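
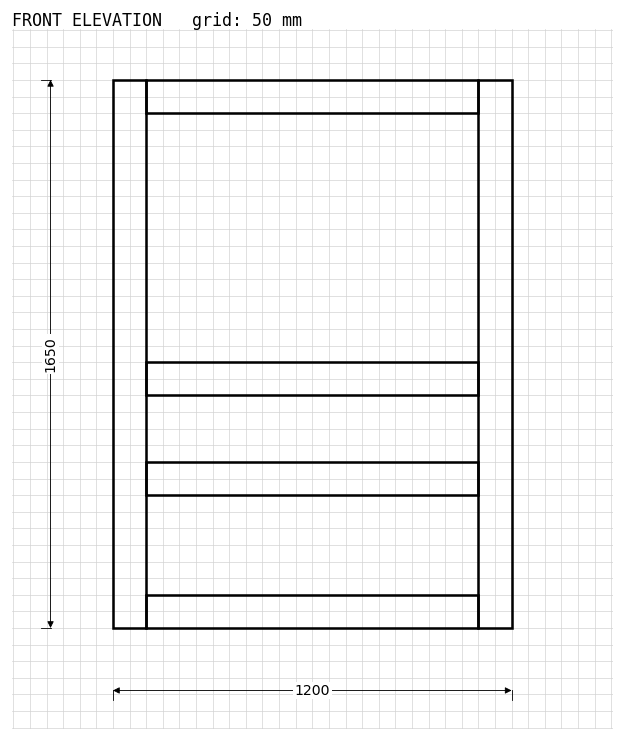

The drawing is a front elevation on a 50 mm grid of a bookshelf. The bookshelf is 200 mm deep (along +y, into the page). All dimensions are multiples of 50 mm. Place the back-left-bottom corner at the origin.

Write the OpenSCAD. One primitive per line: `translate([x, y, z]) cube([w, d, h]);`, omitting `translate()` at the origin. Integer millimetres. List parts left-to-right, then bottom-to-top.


cube([100, 200, 1650]);
translate([100, 0, 0]) cube([1000, 200, 100]);
translate([100, 0, 400]) cube([1000, 200, 100]);
translate([100, 0, 700]) cube([1000, 200, 100]);
translate([100, 0, 1550]) cube([1000, 200, 100]);
translate([1100, 0, 0]) cube([100, 200, 1650]);


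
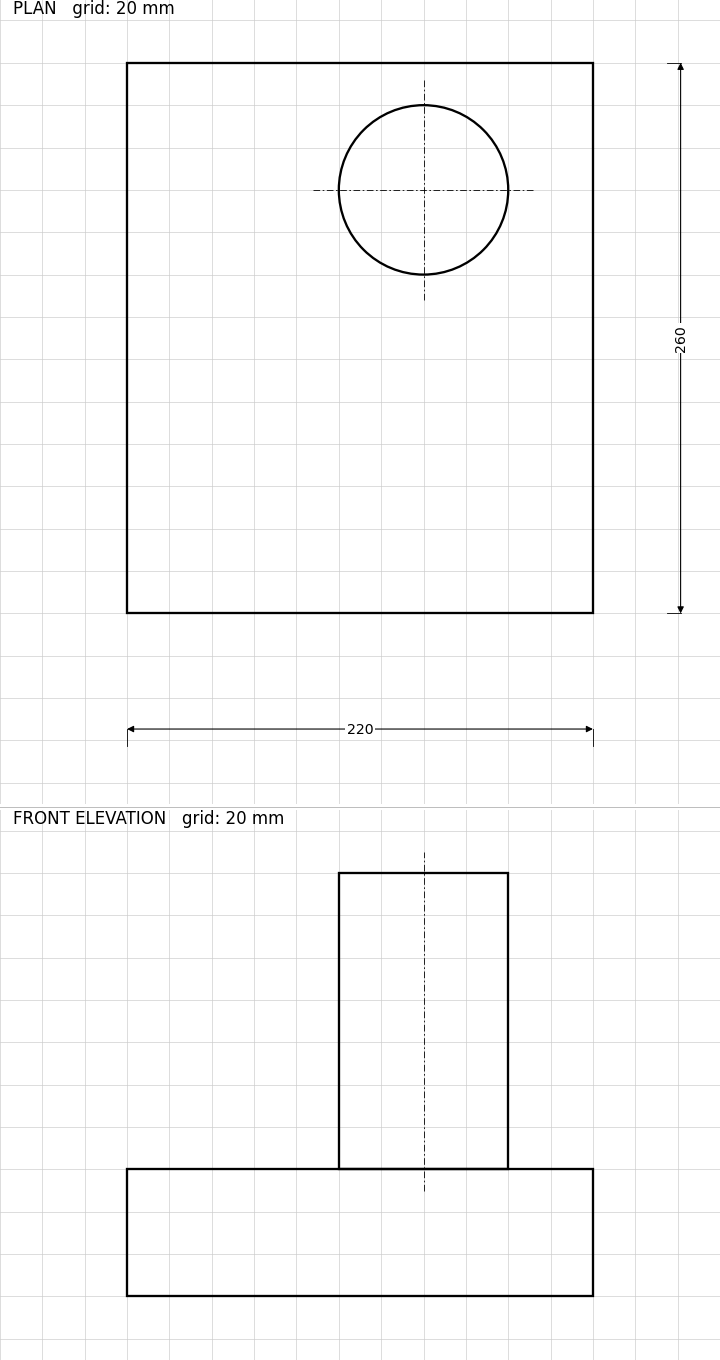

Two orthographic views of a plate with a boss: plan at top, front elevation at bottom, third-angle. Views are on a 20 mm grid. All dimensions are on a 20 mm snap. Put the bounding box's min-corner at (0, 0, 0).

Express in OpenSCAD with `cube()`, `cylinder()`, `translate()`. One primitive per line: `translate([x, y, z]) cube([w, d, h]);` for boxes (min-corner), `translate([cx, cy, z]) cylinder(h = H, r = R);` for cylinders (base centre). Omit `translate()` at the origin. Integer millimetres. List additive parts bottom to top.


cube([220, 260, 60]);
translate([140, 200, 60]) cylinder(h = 140, r = 40);


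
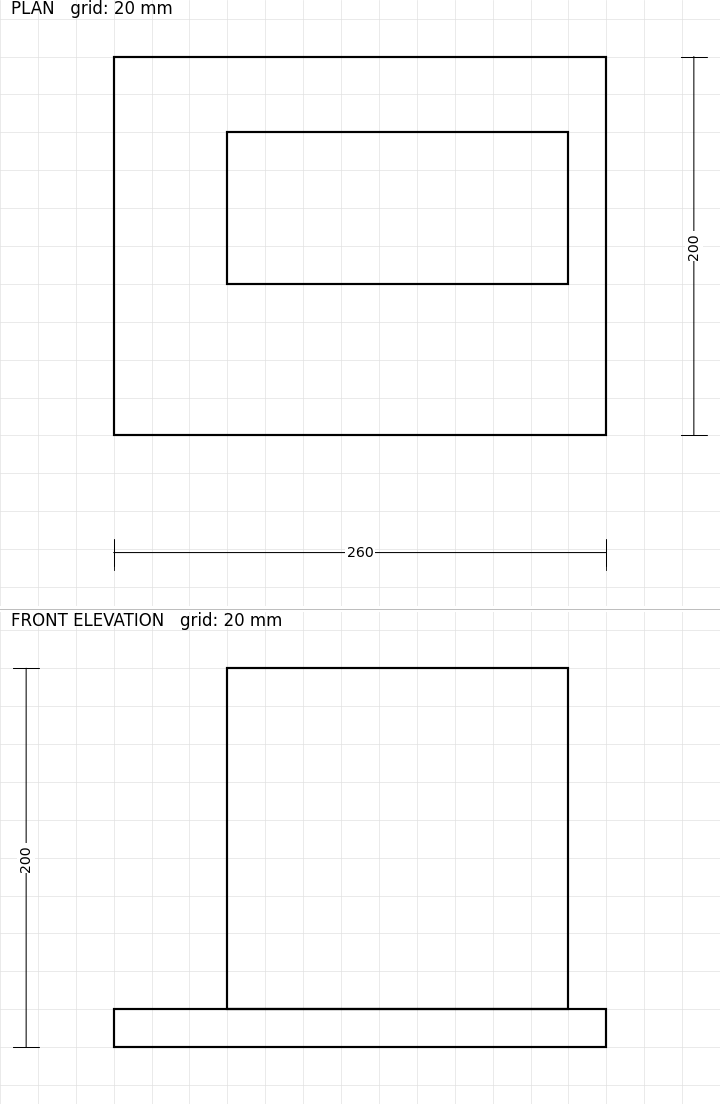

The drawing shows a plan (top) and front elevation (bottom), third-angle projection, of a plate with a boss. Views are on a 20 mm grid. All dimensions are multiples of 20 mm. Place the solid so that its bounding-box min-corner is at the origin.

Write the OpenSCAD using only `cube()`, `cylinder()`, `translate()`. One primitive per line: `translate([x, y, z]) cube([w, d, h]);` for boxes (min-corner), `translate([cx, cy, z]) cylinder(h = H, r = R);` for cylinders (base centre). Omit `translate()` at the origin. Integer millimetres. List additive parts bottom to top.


cube([260, 200, 20]);
translate([60, 80, 20]) cube([180, 80, 180]);


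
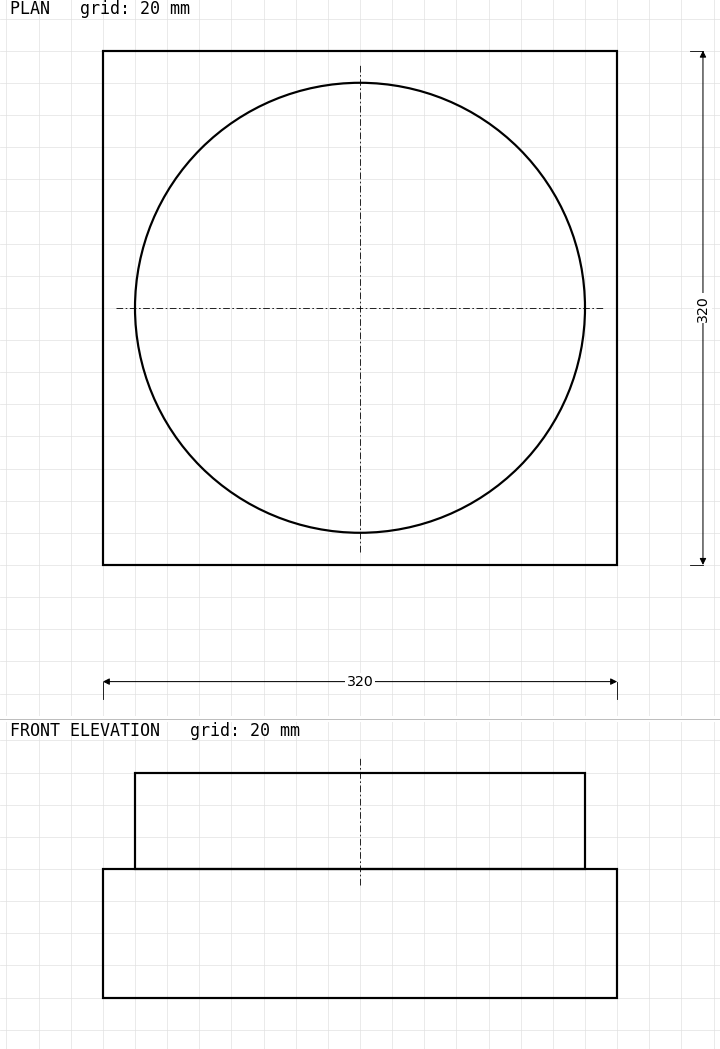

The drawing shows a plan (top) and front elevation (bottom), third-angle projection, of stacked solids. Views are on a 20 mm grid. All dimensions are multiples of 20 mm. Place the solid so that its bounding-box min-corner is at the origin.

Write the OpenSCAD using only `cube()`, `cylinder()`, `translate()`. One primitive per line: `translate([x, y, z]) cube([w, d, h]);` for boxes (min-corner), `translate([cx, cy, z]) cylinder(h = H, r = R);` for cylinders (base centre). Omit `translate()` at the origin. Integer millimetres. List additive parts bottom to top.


cube([320, 320, 80]);
translate([160, 160, 80]) cylinder(h = 60, r = 140);


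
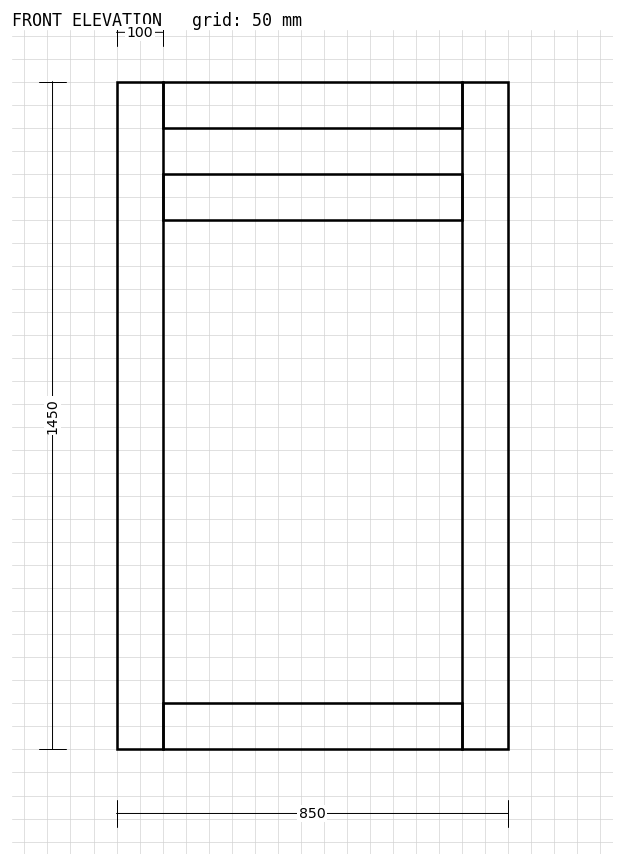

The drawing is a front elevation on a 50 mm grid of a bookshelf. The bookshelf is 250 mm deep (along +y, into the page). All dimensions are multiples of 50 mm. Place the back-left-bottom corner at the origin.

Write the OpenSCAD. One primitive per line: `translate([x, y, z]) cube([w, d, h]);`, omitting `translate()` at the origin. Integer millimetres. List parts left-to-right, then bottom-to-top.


cube([100, 250, 1450]);
translate([100, 0, 0]) cube([650, 250, 100]);
translate([100, 0, 1150]) cube([650, 250, 100]);
translate([100, 0, 1350]) cube([650, 250, 100]);
translate([750, 0, 0]) cube([100, 250, 1450]);


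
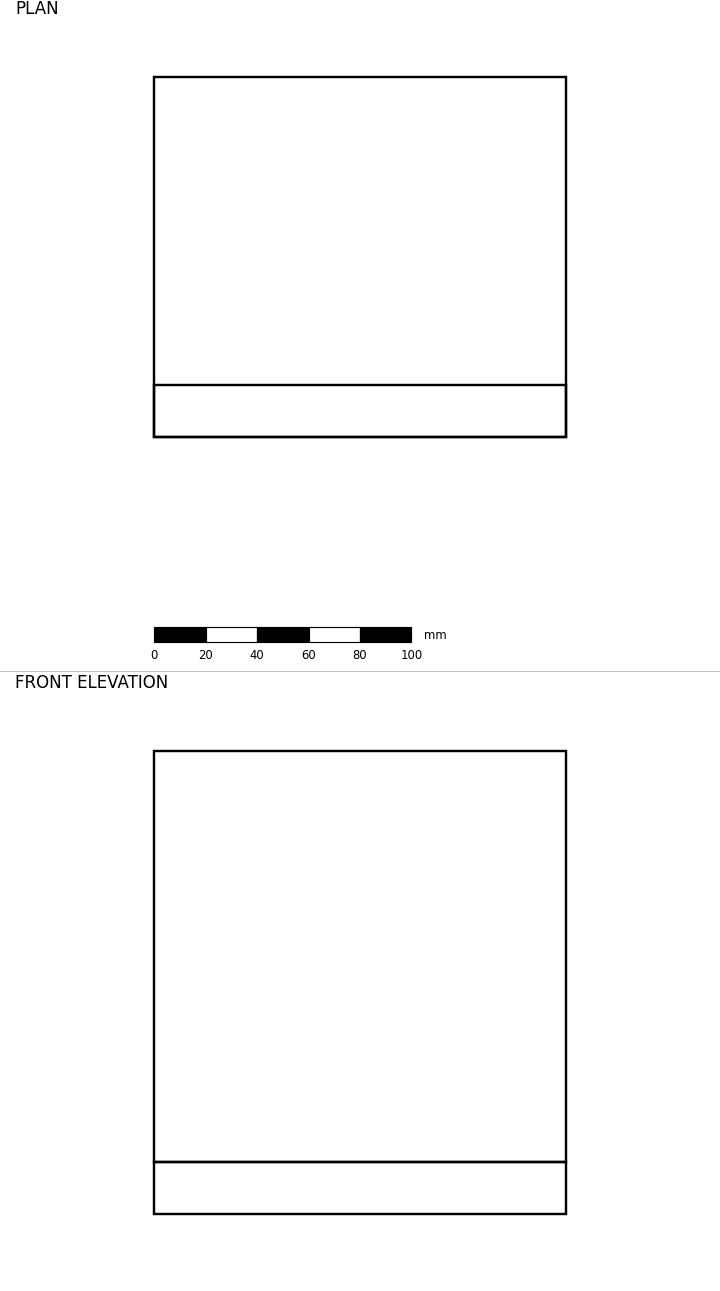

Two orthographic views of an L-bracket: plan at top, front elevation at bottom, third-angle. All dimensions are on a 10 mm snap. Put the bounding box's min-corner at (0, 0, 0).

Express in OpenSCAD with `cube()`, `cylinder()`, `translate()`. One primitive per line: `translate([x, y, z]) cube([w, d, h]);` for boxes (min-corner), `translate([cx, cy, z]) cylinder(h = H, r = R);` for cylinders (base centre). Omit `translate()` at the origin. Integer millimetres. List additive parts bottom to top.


cube([160, 140, 20]);
translate([0, 0, 20]) cube([160, 20, 160]);


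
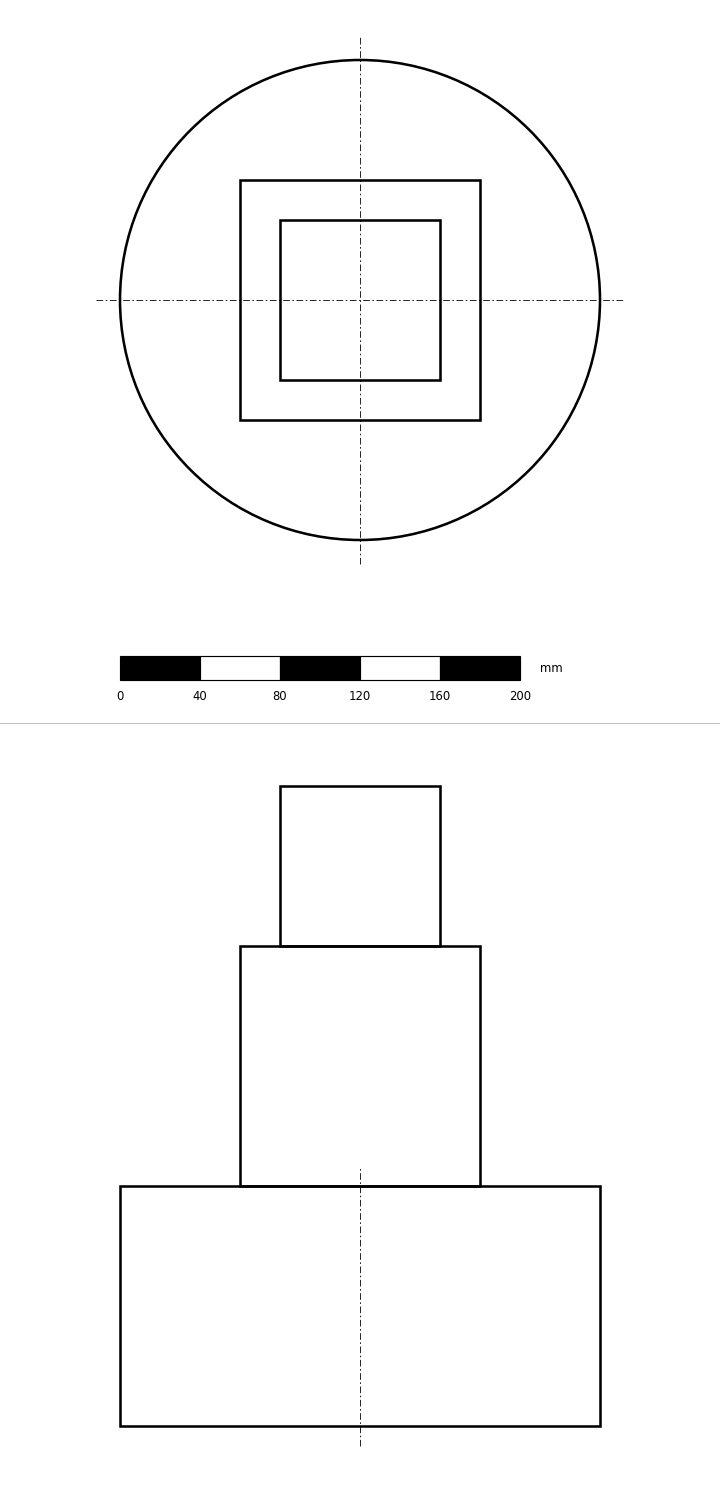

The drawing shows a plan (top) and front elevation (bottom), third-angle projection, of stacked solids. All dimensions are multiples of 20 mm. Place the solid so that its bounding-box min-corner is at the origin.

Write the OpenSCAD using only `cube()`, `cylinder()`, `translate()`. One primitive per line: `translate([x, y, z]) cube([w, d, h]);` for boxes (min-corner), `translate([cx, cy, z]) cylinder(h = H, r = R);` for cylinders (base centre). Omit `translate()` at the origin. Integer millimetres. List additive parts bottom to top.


translate([120, 120, 0]) cylinder(h = 120, r = 120);
translate([60, 60, 120]) cube([120, 120, 120]);
translate([80, 80, 240]) cube([80, 80, 80]);


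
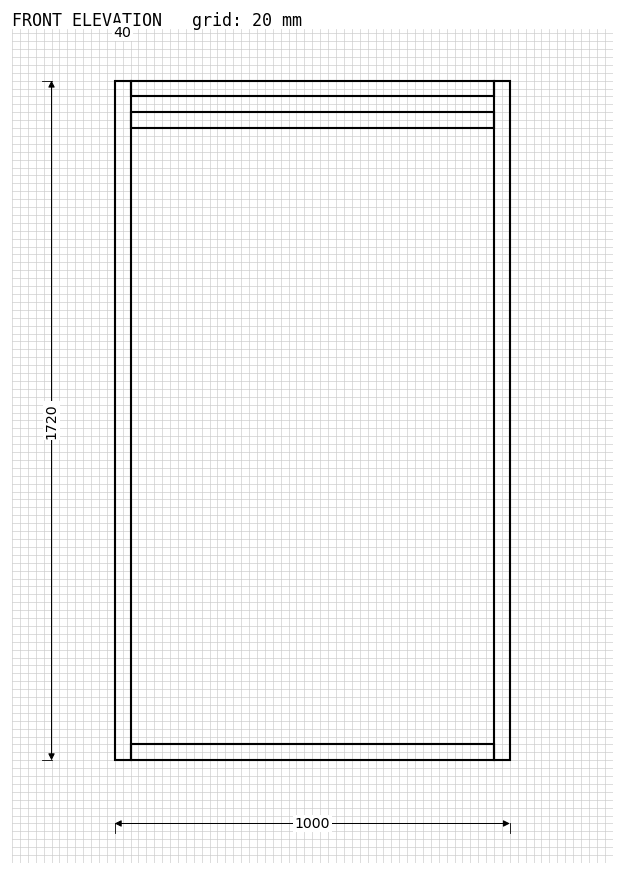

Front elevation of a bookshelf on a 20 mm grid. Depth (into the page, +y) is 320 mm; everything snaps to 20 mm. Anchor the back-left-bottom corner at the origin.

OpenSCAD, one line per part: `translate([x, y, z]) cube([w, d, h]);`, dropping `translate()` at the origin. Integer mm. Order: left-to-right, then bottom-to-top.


cube([40, 320, 1720]);
translate([40, 0, 0]) cube([920, 320, 40]);
translate([40, 0, 1600]) cube([920, 320, 40]);
translate([40, 0, 1680]) cube([920, 320, 40]);
translate([960, 0, 0]) cube([40, 320, 1720]);


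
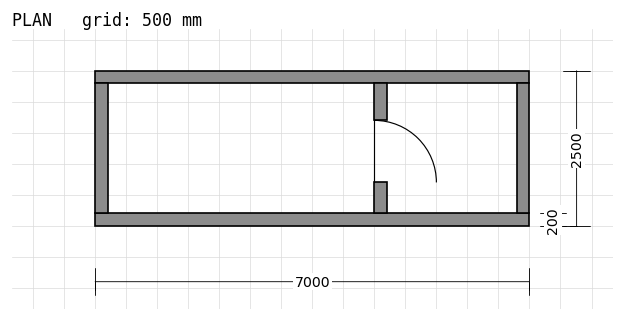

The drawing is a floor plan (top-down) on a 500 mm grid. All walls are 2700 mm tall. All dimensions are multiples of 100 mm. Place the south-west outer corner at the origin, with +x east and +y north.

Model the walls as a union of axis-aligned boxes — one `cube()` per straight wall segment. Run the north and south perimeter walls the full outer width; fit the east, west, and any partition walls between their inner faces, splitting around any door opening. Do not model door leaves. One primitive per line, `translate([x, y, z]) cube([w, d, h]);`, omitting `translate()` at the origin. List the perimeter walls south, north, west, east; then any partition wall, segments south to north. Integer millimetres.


cube([7000, 200, 2700]);
translate([0, 2300, 0]) cube([7000, 200, 2700]);
translate([0, 200, 0]) cube([200, 2100, 2700]);
translate([6800, 200, 0]) cube([200, 2100, 2700]);
translate([4500, 200, 0]) cube([200, 500, 2700]);
translate([4500, 1700, 0]) cube([200, 600, 2700]);


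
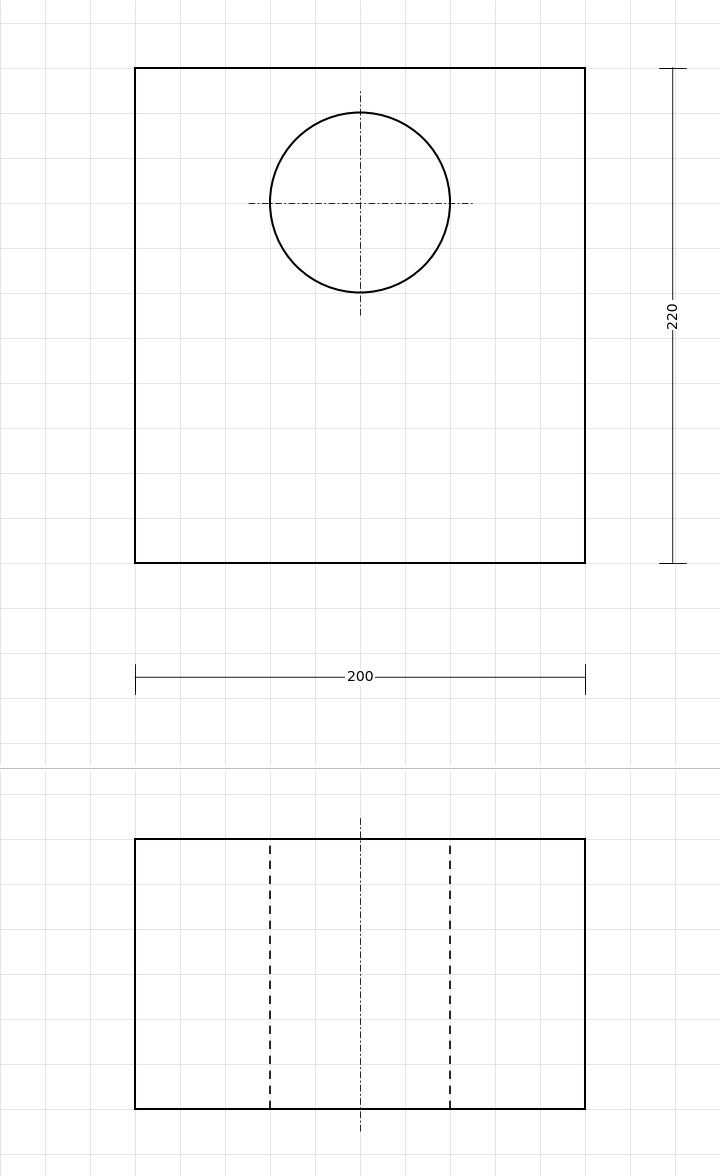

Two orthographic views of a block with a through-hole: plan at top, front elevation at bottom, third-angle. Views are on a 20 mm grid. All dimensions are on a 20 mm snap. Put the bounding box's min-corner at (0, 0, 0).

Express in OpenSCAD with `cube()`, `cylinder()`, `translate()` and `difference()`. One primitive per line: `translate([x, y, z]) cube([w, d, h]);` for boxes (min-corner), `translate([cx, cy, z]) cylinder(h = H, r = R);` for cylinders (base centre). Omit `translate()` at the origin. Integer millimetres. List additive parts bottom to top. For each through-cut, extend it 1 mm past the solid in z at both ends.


difference() {
  cube([200, 220, 120]);
  translate([100, 160, -1]) cylinder(h = 122, r = 40);
}


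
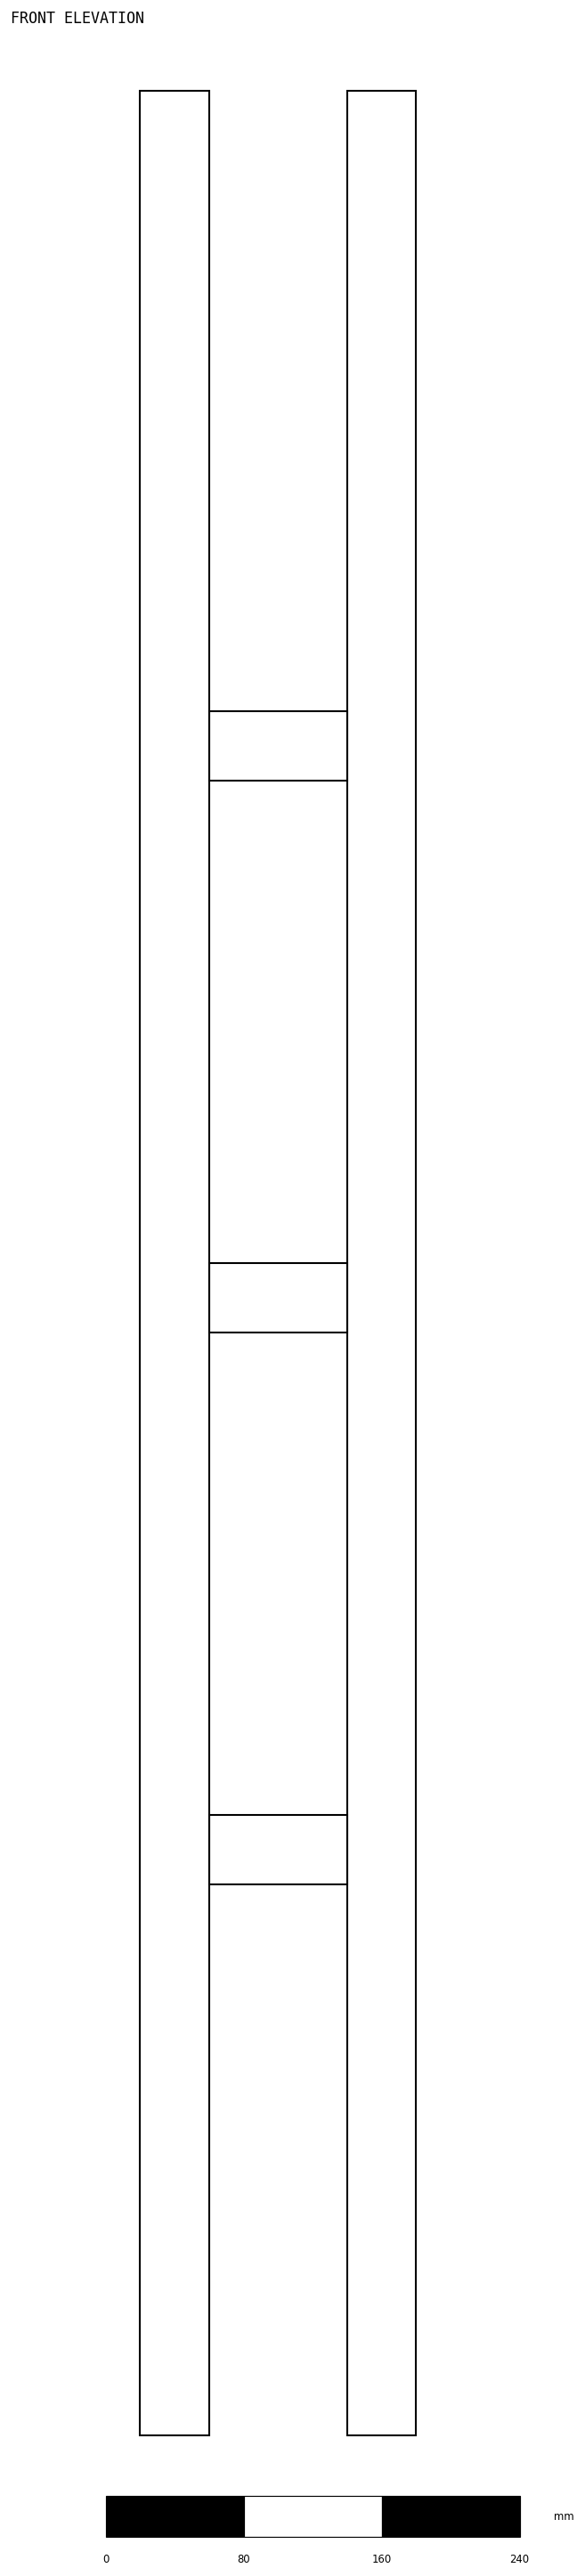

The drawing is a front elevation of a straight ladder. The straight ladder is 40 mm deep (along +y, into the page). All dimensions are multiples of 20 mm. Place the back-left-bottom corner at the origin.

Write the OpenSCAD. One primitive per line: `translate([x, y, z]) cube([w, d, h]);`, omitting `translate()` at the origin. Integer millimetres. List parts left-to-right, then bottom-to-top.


cube([40, 40, 1360]);
translate([40, 0, 320]) cube([80, 40, 40]);
translate([40, 0, 640]) cube([80, 40, 40]);
translate([40, 0, 960]) cube([80, 40, 40]);
translate([120, 0, 0]) cube([40, 40, 1360]);


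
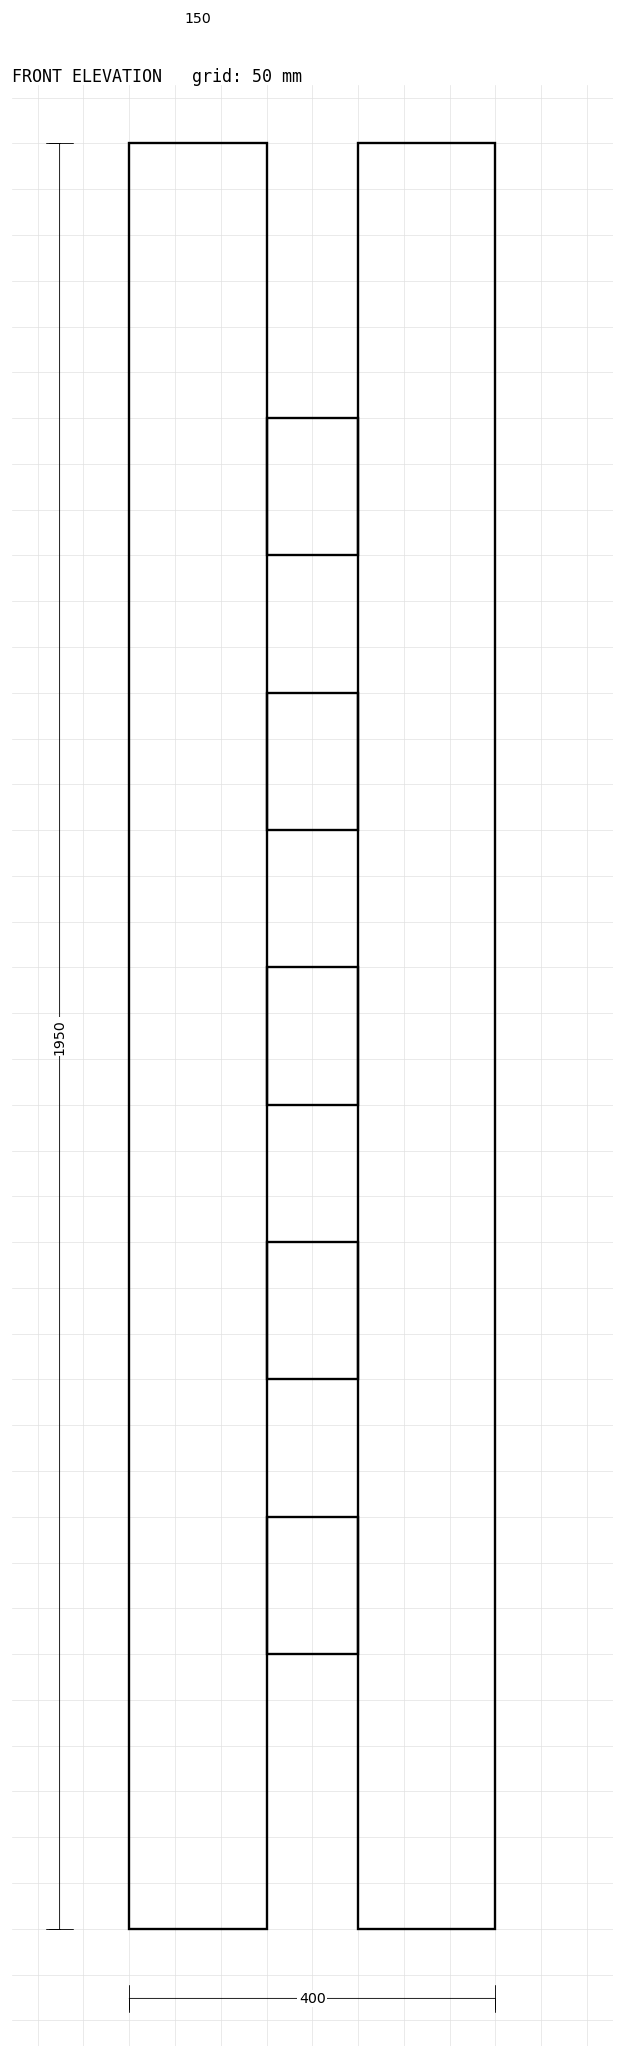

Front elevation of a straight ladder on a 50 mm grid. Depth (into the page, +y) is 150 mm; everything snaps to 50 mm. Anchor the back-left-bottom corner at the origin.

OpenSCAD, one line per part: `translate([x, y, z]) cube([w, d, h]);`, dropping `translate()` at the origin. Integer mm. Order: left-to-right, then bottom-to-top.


cube([150, 150, 1950]);
translate([150, 0, 300]) cube([100, 150, 150]);
translate([150, 0, 600]) cube([100, 150, 150]);
translate([150, 0, 900]) cube([100, 150, 150]);
translate([150, 0, 1200]) cube([100, 150, 150]);
translate([150, 0, 1500]) cube([100, 150, 150]);
translate([250, 0, 0]) cube([150, 150, 1950]);


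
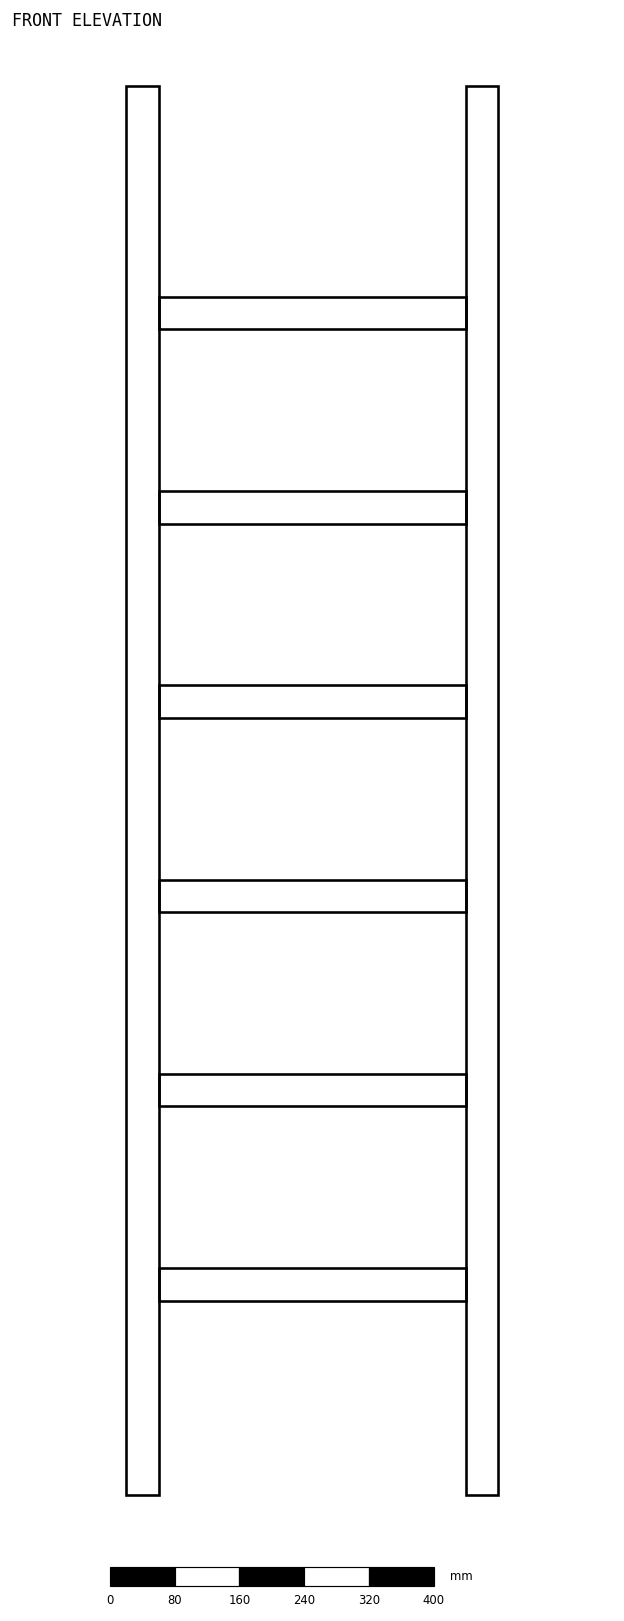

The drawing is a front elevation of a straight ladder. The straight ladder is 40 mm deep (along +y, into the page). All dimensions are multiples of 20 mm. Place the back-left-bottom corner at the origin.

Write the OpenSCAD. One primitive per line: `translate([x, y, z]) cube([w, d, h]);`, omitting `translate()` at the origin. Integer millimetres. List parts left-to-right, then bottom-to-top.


cube([40, 40, 1740]);
translate([40, 0, 240]) cube([380, 40, 40]);
translate([40, 0, 480]) cube([380, 40, 40]);
translate([40, 0, 720]) cube([380, 40, 40]);
translate([40, 0, 960]) cube([380, 40, 40]);
translate([40, 0, 1200]) cube([380, 40, 40]);
translate([40, 0, 1440]) cube([380, 40, 40]);
translate([420, 0, 0]) cube([40, 40, 1740]);


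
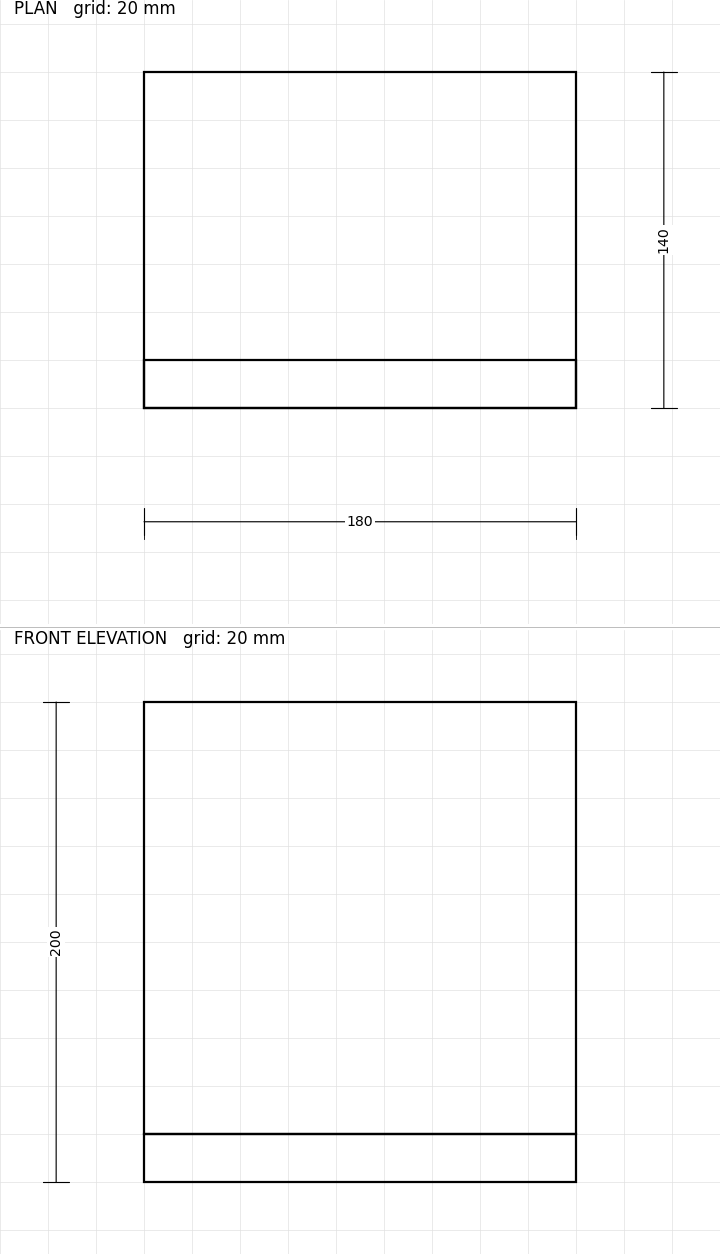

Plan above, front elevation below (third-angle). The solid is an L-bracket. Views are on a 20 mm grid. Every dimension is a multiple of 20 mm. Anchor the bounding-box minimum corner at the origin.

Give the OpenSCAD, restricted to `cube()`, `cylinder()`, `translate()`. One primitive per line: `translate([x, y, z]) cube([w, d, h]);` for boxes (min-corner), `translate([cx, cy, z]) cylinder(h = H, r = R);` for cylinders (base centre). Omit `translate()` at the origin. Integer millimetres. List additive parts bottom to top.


cube([180, 140, 20]);
translate([0, 0, 20]) cube([180, 20, 180]);


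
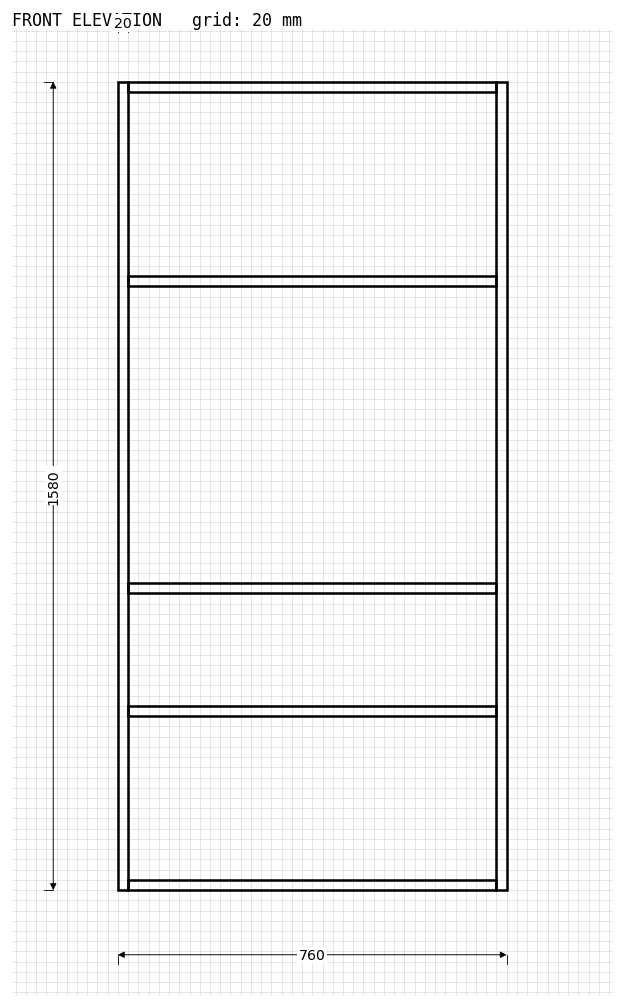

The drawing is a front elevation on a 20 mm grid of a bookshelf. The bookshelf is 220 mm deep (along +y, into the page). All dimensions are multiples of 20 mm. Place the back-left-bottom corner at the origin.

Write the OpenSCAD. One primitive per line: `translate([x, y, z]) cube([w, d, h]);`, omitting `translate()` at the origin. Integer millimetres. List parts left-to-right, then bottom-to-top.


cube([20, 220, 1580]);
translate([20, 0, 0]) cube([720, 220, 20]);
translate([20, 0, 340]) cube([720, 220, 20]);
translate([20, 0, 580]) cube([720, 220, 20]);
translate([20, 0, 1180]) cube([720, 220, 20]);
translate([20, 0, 1560]) cube([720, 220, 20]);
translate([740, 0, 0]) cube([20, 220, 1580]);


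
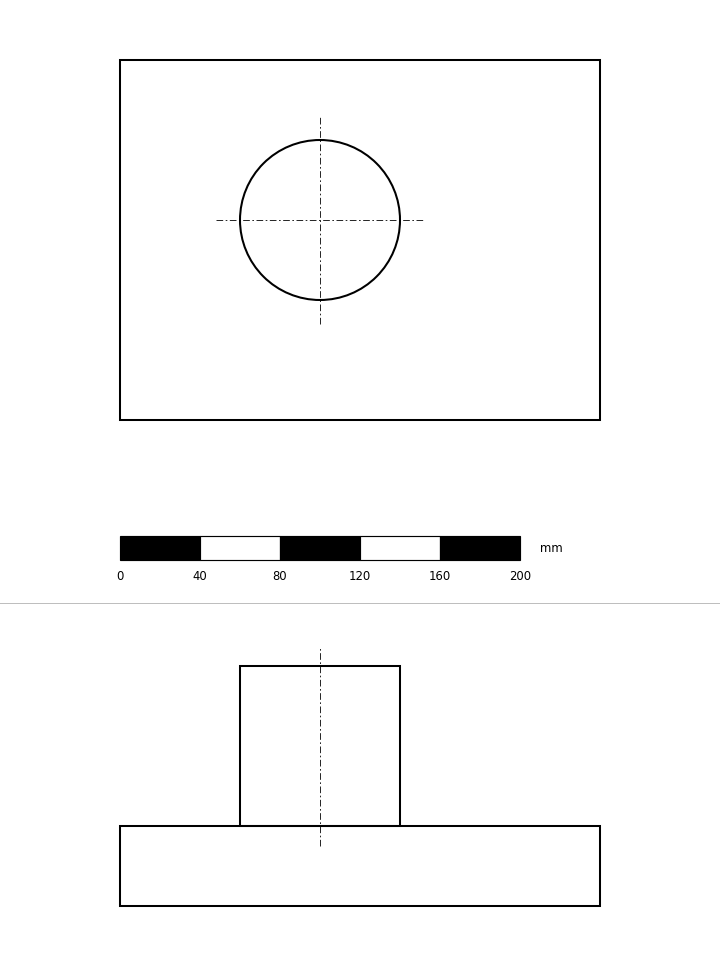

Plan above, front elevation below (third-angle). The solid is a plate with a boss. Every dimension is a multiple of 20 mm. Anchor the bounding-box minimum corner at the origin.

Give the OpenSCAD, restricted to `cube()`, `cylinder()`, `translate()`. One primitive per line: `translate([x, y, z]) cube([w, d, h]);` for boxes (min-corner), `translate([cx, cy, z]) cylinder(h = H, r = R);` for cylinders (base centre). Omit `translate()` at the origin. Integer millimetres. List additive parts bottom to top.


cube([240, 180, 40]);
translate([100, 100, 40]) cylinder(h = 80, r = 40);


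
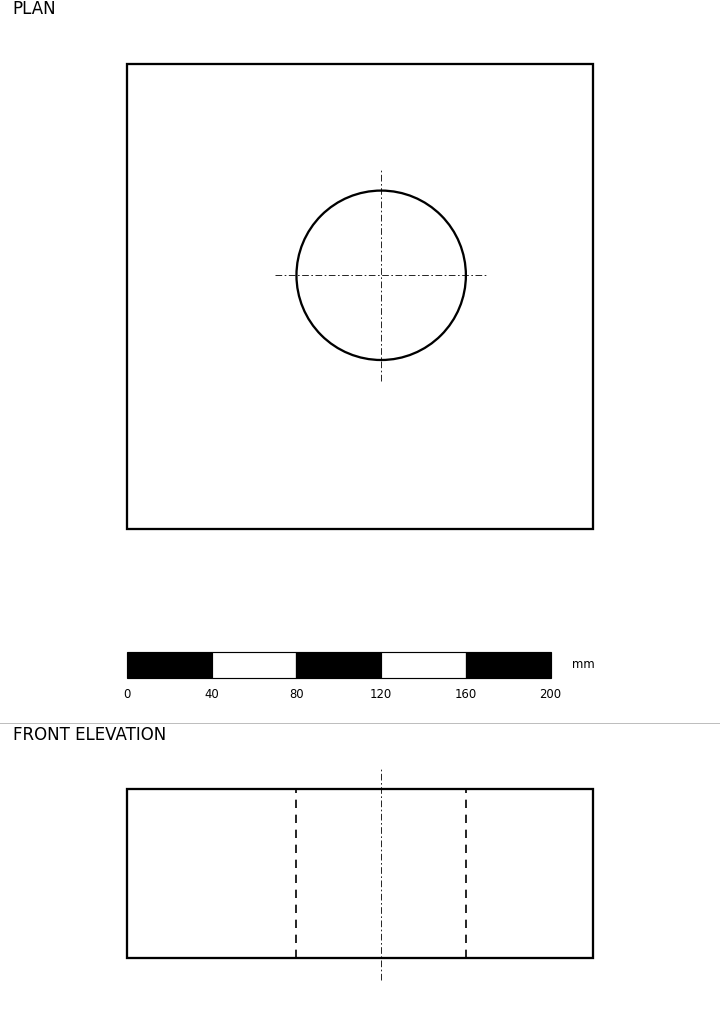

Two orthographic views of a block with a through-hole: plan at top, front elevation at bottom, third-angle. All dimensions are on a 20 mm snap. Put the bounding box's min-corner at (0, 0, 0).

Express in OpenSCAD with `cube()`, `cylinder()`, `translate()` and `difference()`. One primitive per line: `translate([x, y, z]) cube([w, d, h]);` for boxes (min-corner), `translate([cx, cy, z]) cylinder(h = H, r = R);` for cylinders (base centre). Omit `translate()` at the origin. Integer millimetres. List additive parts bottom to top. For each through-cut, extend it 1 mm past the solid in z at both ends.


difference() {
  cube([220, 220, 80]);
  translate([120, 120, -1]) cylinder(h = 82, r = 40);
}


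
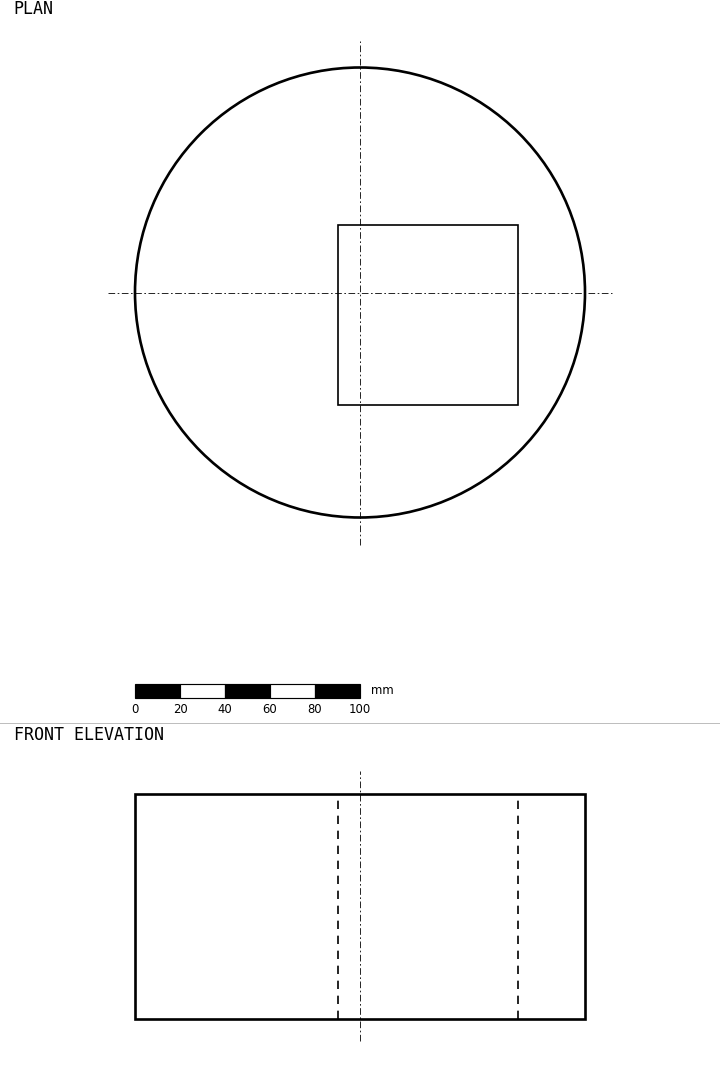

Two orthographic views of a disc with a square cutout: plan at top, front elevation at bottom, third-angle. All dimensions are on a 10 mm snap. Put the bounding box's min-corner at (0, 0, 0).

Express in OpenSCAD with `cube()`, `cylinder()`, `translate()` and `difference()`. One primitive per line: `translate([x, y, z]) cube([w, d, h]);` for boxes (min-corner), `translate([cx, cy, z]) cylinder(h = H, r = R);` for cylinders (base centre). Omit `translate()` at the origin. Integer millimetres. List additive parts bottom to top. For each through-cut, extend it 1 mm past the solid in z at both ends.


difference() {
  translate([100, 100, 0]) cylinder(h = 100, r = 100);
  translate([90, 50, -1]) cube([80, 80, 102]);
}


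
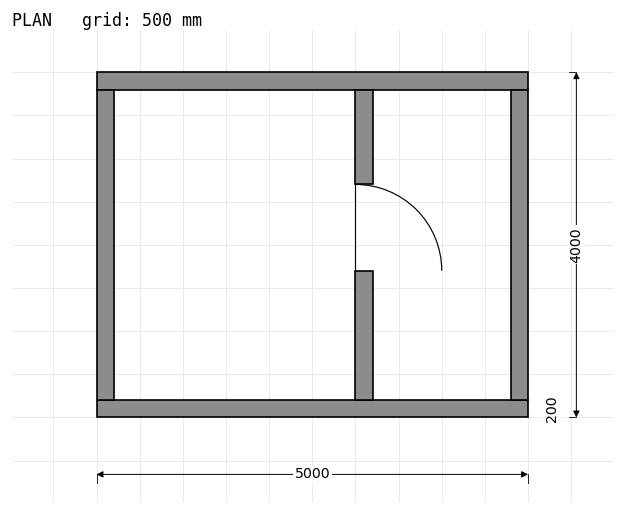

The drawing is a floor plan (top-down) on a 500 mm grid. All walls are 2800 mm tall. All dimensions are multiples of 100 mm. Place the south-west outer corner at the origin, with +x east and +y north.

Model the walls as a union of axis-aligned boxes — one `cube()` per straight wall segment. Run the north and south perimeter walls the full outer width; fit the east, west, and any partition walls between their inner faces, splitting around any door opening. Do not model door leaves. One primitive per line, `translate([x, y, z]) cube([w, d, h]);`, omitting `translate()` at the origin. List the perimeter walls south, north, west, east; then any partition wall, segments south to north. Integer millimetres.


cube([5000, 200, 2800]);
translate([0, 3800, 0]) cube([5000, 200, 2800]);
translate([0, 200, 0]) cube([200, 3600, 2800]);
translate([4800, 200, 0]) cube([200, 3600, 2800]);
translate([3000, 200, 0]) cube([200, 1500, 2800]);
translate([3000, 2700, 0]) cube([200, 1100, 2800]);


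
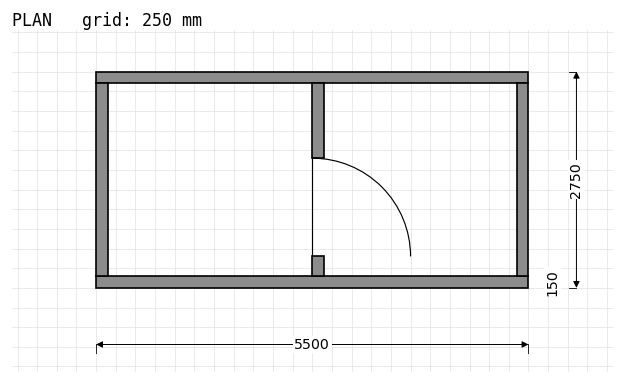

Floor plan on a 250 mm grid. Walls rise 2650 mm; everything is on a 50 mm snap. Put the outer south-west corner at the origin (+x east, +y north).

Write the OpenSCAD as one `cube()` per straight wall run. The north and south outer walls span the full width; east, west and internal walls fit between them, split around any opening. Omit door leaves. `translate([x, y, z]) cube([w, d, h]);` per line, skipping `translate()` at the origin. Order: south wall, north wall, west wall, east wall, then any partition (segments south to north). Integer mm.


cube([5500, 150, 2650]);
translate([0, 2600, 0]) cube([5500, 150, 2650]);
translate([0, 150, 0]) cube([150, 2450, 2650]);
translate([5350, 150, 0]) cube([150, 2450, 2650]);
translate([2750, 150, 0]) cube([150, 250, 2650]);
translate([2750, 1650, 0]) cube([150, 950, 2650]);


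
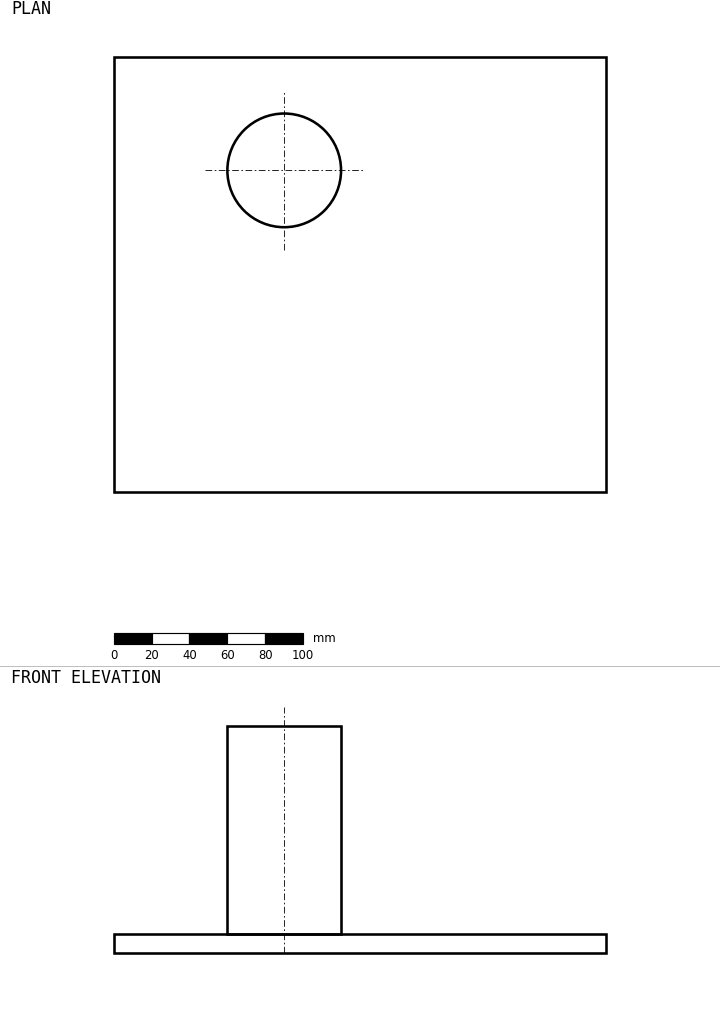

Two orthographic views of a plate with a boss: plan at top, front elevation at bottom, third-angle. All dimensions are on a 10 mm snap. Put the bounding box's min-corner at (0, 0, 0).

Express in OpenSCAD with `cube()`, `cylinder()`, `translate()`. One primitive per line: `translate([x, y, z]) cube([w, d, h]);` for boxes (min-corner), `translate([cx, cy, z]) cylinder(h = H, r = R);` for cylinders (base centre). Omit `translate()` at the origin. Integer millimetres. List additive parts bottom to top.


cube([260, 230, 10]);
translate([90, 170, 10]) cylinder(h = 110, r = 30);


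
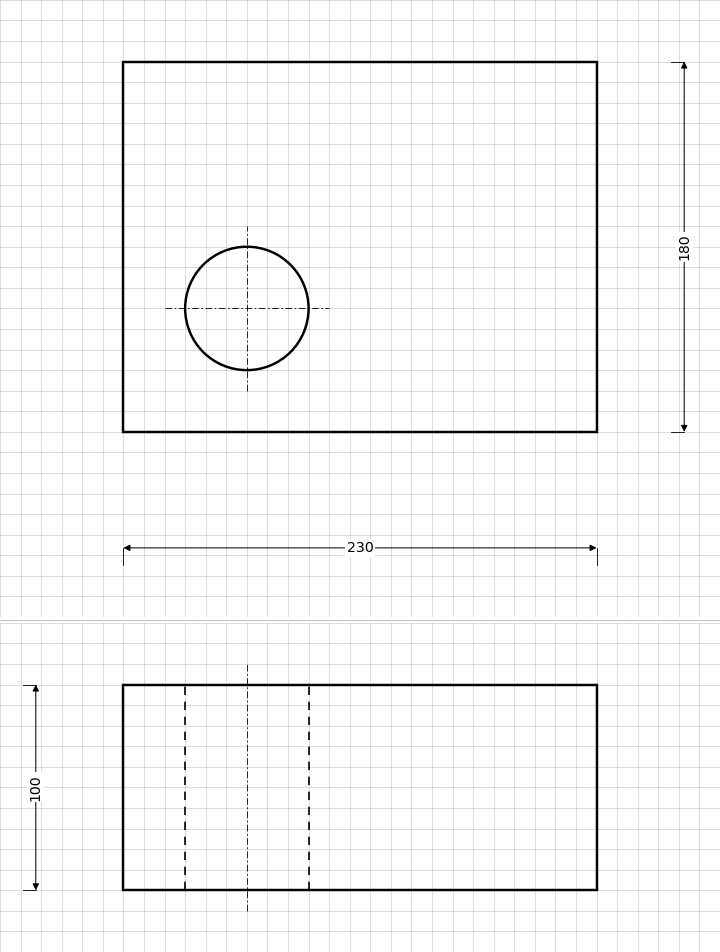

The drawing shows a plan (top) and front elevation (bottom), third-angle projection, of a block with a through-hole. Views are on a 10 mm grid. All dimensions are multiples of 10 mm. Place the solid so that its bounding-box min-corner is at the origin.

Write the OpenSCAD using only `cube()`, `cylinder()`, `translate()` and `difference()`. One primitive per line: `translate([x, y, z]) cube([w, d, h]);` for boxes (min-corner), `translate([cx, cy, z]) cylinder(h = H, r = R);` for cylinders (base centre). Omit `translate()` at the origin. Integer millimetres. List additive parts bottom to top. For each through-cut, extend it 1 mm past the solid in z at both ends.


difference() {
  cube([230, 180, 100]);
  translate([60, 60, -1]) cylinder(h = 102, r = 30);
}


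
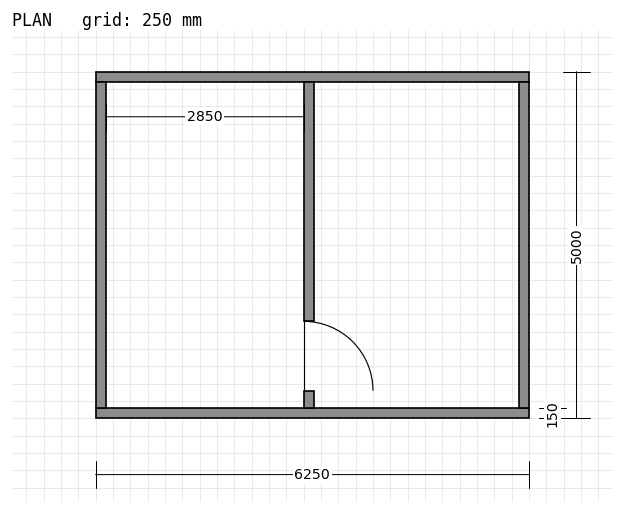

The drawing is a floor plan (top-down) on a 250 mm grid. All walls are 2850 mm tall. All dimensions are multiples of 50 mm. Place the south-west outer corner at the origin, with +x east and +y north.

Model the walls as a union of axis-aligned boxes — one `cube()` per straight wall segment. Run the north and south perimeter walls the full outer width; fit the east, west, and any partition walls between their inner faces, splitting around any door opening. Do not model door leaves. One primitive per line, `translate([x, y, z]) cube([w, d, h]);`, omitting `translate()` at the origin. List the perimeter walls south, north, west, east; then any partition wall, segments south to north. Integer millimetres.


cube([6250, 150, 2850]);
translate([0, 4850, 0]) cube([6250, 150, 2850]);
translate([0, 150, 0]) cube([150, 4700, 2850]);
translate([6100, 150, 0]) cube([150, 4700, 2850]);
translate([3000, 150, 0]) cube([150, 250, 2850]);
translate([3000, 1400, 0]) cube([150, 3450, 2850]);


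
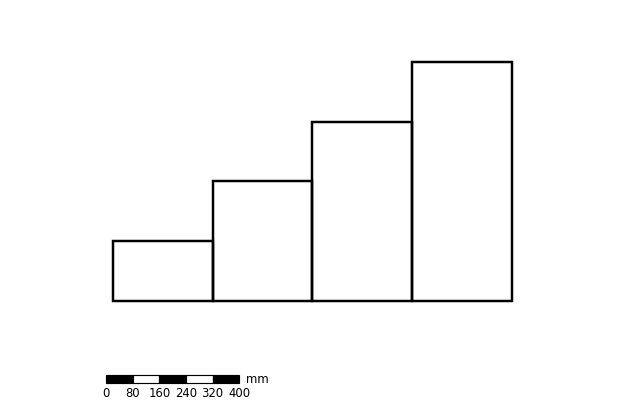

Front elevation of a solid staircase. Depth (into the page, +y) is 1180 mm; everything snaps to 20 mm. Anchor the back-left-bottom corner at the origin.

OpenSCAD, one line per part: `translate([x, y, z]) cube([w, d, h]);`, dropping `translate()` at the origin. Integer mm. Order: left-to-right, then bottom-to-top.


cube([300, 1180, 180]);
translate([300, 0, 0]) cube([300, 1180, 360]);
translate([600, 0, 0]) cube([300, 1180, 540]);
translate([900, 0, 0]) cube([300, 1180, 720]);


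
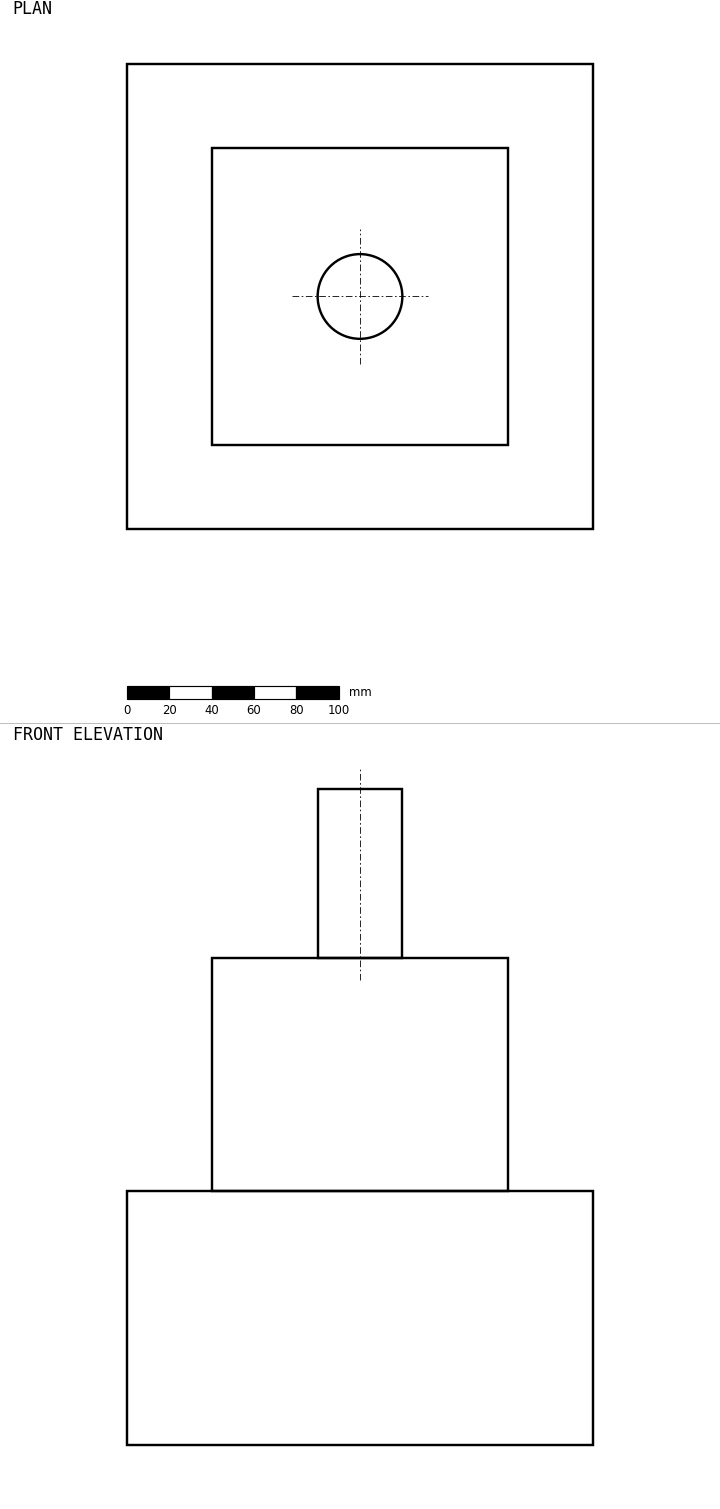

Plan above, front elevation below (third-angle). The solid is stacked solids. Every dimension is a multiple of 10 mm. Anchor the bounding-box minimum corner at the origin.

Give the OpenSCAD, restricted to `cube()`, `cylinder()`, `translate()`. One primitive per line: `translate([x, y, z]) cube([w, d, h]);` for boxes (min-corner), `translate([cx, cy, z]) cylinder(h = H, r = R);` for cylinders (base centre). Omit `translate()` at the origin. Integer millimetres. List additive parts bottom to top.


cube([220, 220, 120]);
translate([40, 40, 120]) cube([140, 140, 110]);
translate([110, 110, 230]) cylinder(h = 80, r = 20);


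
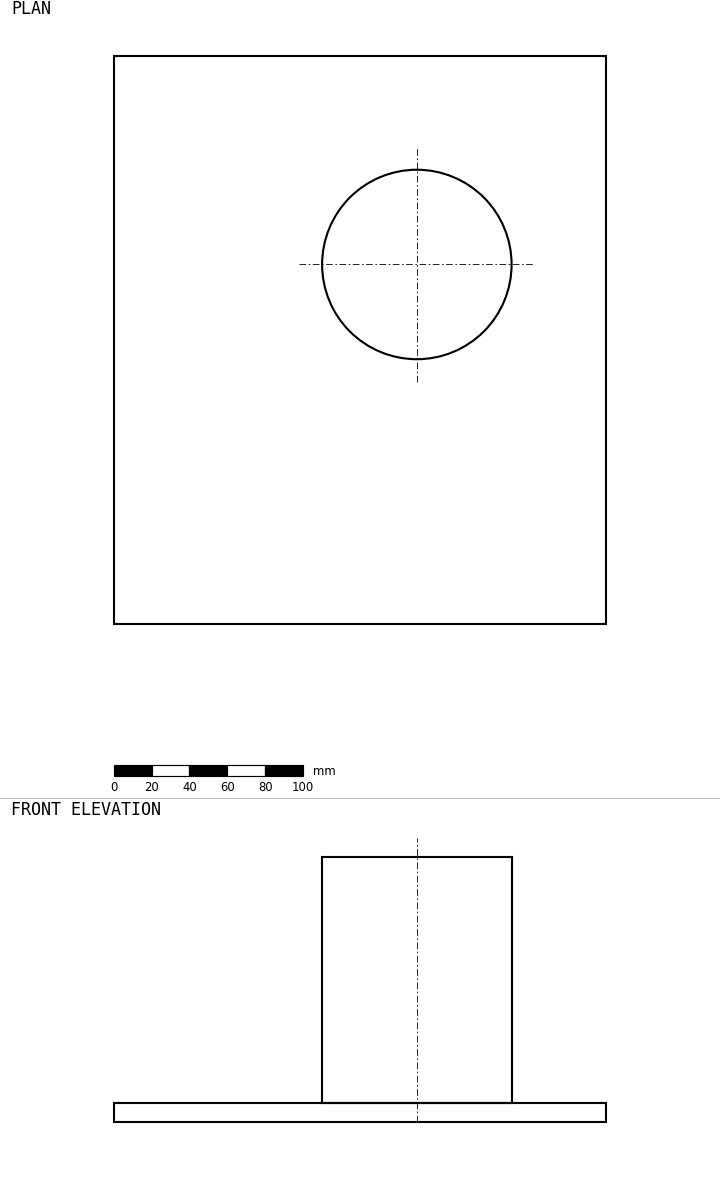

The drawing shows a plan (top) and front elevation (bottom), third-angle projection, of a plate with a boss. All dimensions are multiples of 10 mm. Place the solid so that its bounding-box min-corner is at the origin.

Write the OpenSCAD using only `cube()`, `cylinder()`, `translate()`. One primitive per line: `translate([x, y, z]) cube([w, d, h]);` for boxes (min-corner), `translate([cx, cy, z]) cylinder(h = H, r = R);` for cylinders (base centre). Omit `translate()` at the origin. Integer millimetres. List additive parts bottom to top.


cube([260, 300, 10]);
translate([160, 190, 10]) cylinder(h = 130, r = 50);


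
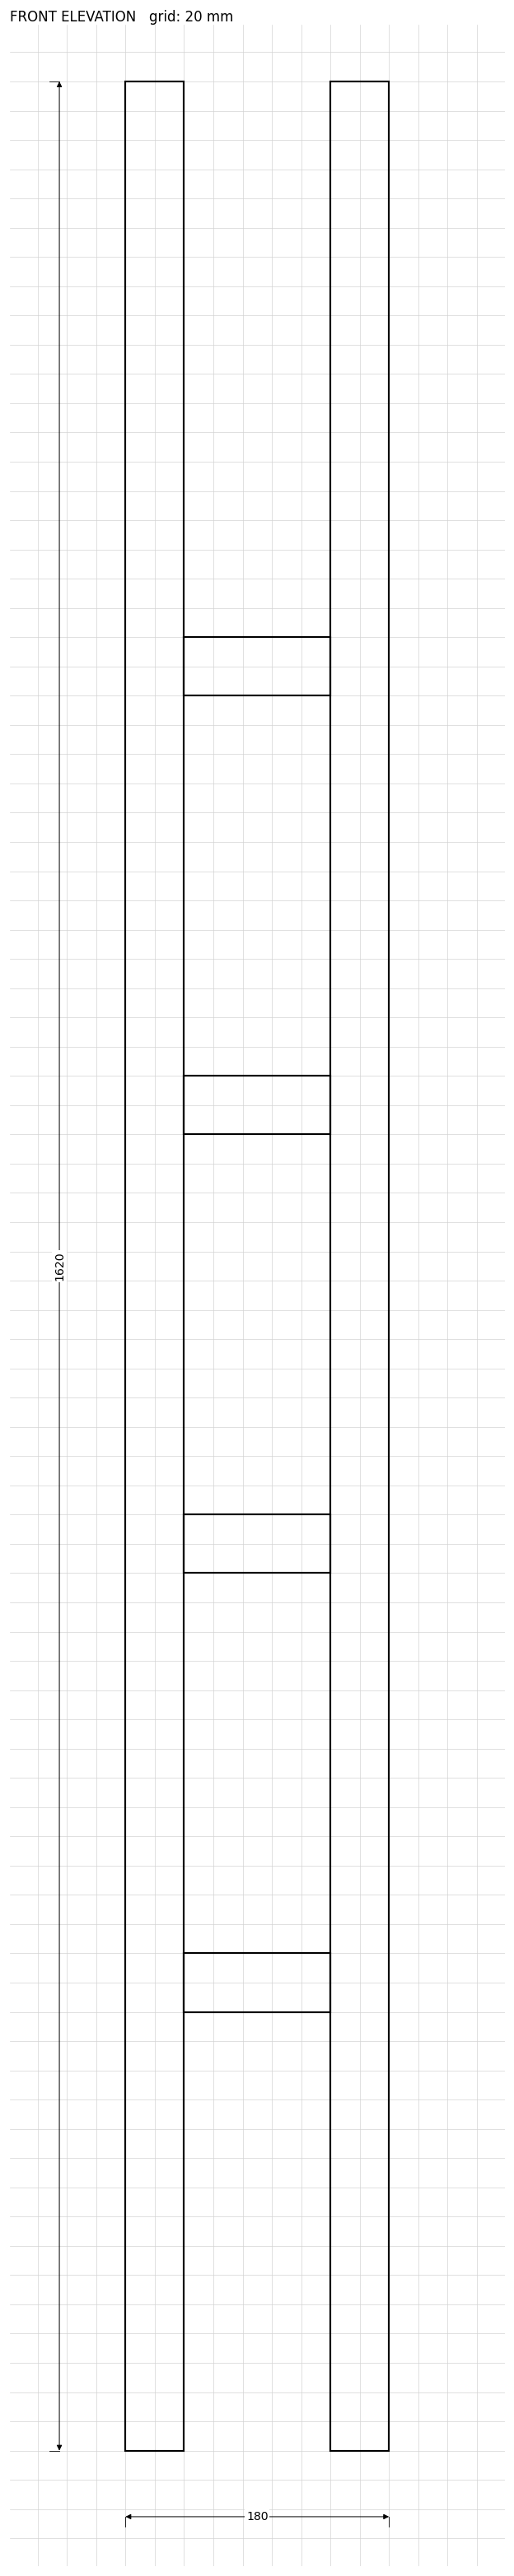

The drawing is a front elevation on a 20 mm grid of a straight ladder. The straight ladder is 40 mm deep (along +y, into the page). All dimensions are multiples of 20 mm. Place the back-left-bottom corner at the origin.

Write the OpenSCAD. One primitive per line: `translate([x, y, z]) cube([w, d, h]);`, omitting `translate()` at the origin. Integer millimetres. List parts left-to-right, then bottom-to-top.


cube([40, 40, 1620]);
translate([40, 0, 300]) cube([100, 40, 40]);
translate([40, 0, 600]) cube([100, 40, 40]);
translate([40, 0, 900]) cube([100, 40, 40]);
translate([40, 0, 1200]) cube([100, 40, 40]);
translate([140, 0, 0]) cube([40, 40, 1620]);


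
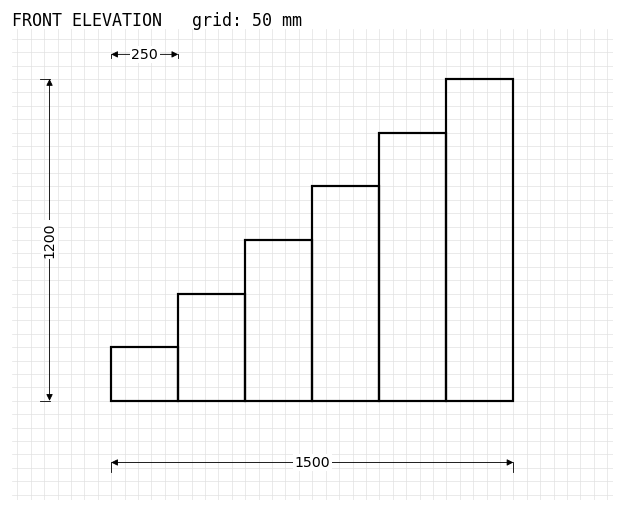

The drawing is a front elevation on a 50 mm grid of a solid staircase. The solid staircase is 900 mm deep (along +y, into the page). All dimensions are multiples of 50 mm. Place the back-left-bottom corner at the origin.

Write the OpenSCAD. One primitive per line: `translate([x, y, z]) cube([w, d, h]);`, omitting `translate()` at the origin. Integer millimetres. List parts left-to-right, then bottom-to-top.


cube([250, 900, 200]);
translate([250, 0, 0]) cube([250, 900, 400]);
translate([500, 0, 0]) cube([250, 900, 600]);
translate([750, 0, 0]) cube([250, 900, 800]);
translate([1000, 0, 0]) cube([250, 900, 1000]);
translate([1250, 0, 0]) cube([250, 900, 1200]);


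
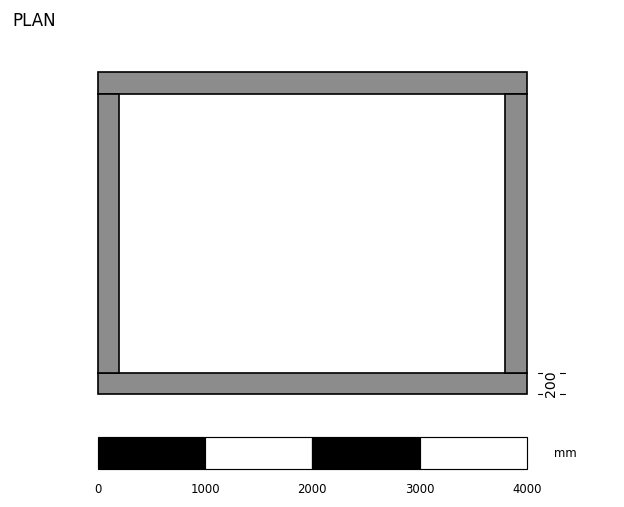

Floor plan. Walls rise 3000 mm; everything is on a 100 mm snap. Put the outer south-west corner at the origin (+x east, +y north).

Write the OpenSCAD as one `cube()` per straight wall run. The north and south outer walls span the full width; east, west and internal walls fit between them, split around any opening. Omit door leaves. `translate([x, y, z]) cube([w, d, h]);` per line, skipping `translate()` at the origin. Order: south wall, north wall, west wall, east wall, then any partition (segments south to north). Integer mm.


cube([4000, 200, 3000]);
translate([0, 2800, 0]) cube([4000, 200, 3000]);
translate([0, 200, 0]) cube([200, 2600, 3000]);
translate([3800, 200, 0]) cube([200, 2600, 3000]);


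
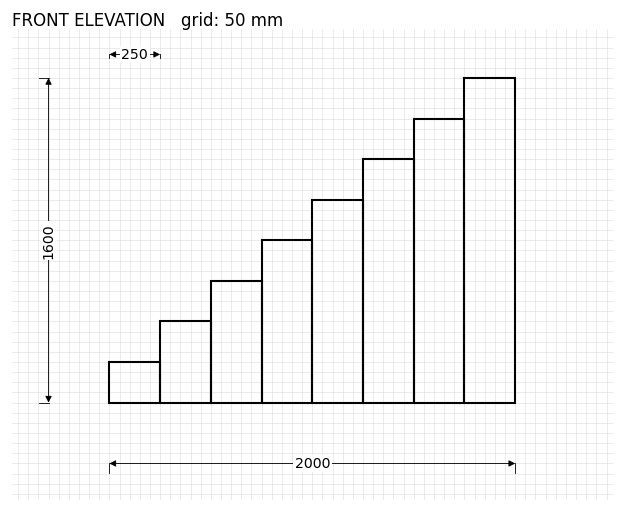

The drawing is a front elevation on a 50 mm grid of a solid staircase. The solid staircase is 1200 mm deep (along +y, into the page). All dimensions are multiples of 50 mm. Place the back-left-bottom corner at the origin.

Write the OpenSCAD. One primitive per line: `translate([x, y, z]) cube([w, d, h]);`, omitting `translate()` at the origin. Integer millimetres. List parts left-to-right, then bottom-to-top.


cube([250, 1200, 200]);
translate([250, 0, 0]) cube([250, 1200, 400]);
translate([500, 0, 0]) cube([250, 1200, 600]);
translate([750, 0, 0]) cube([250, 1200, 800]);
translate([1000, 0, 0]) cube([250, 1200, 1000]);
translate([1250, 0, 0]) cube([250, 1200, 1200]);
translate([1500, 0, 0]) cube([250, 1200, 1400]);
translate([1750, 0, 0]) cube([250, 1200, 1600]);


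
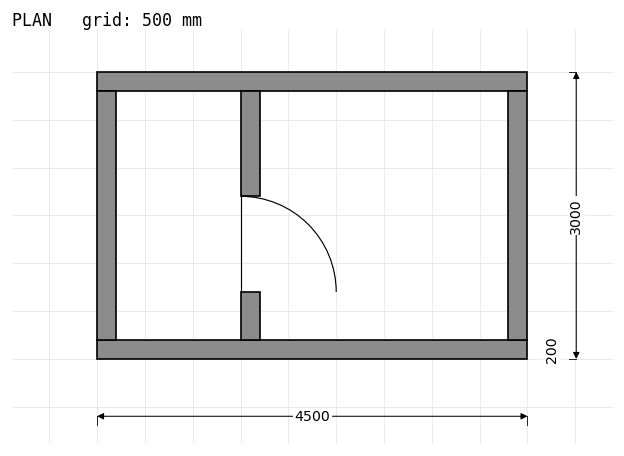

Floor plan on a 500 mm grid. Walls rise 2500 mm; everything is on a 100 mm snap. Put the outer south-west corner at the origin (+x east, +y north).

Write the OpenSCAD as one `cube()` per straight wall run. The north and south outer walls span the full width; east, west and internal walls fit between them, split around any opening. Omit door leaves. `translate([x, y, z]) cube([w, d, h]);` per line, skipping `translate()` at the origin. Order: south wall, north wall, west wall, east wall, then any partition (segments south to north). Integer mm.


cube([4500, 200, 2500]);
translate([0, 2800, 0]) cube([4500, 200, 2500]);
translate([0, 200, 0]) cube([200, 2600, 2500]);
translate([4300, 200, 0]) cube([200, 2600, 2500]);
translate([1500, 200, 0]) cube([200, 500, 2500]);
translate([1500, 1700, 0]) cube([200, 1100, 2500]);


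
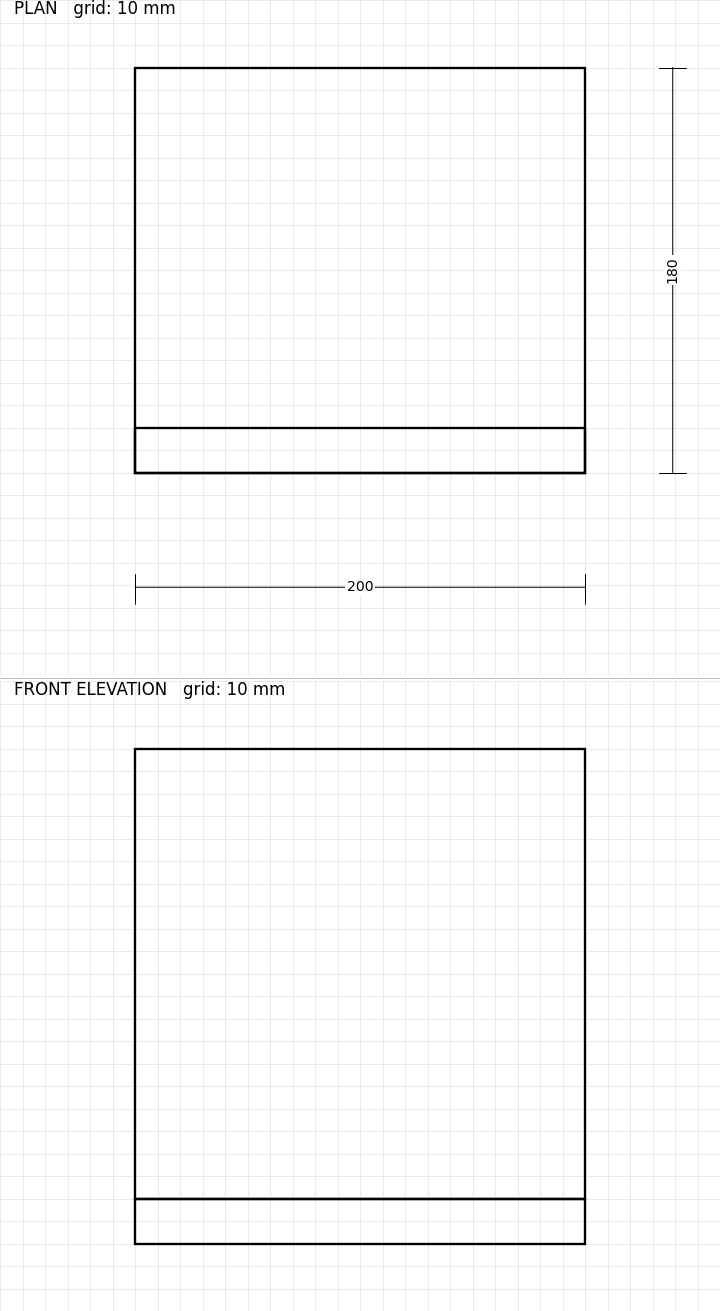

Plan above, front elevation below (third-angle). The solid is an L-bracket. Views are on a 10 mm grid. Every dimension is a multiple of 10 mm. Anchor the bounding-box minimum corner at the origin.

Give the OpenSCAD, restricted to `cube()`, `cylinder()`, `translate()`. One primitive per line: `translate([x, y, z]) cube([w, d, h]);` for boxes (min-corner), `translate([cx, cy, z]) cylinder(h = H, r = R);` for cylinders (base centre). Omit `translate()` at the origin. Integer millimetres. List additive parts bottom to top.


cube([200, 180, 20]);
translate([0, 0, 20]) cube([200, 20, 200]);


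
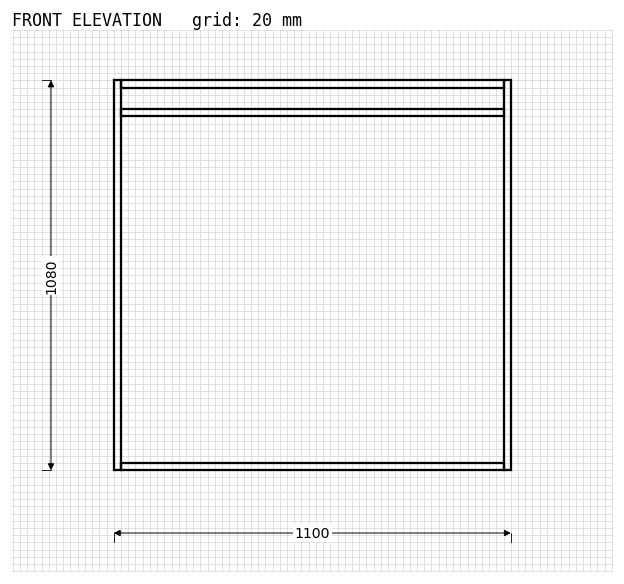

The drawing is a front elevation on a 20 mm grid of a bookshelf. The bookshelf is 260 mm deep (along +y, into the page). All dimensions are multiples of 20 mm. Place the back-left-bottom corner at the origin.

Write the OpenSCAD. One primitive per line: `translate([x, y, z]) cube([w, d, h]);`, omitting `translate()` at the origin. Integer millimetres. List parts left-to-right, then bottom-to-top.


cube([20, 260, 1080]);
translate([20, 0, 0]) cube([1060, 260, 20]);
translate([20, 0, 980]) cube([1060, 260, 20]);
translate([20, 0, 1060]) cube([1060, 260, 20]);
translate([1080, 0, 0]) cube([20, 260, 1080]);
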